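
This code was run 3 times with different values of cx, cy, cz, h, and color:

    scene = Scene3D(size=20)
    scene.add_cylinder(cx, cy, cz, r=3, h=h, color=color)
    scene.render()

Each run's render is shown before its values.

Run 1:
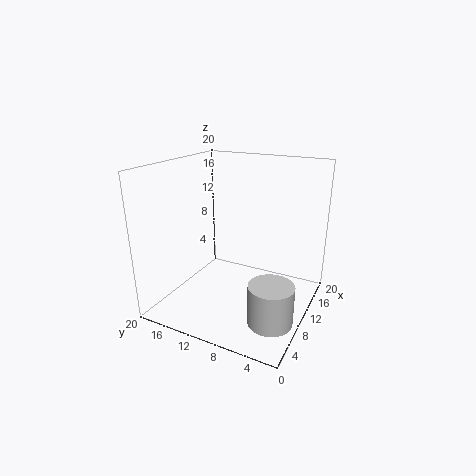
cx = 6.5
cy = 3.5
cz = 0.5
h = 5.5
color = 'lightgray'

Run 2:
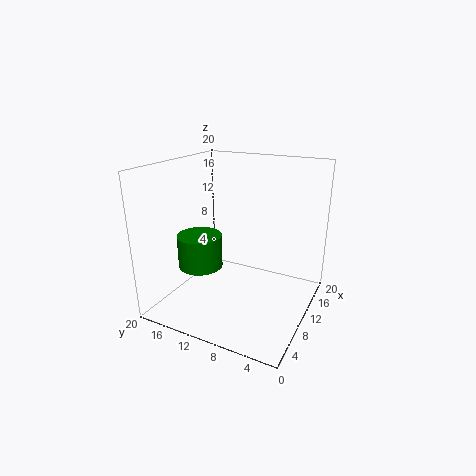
cx = 6.5
cy = 14
cz = 6.5
h = 4.5
color = 'green'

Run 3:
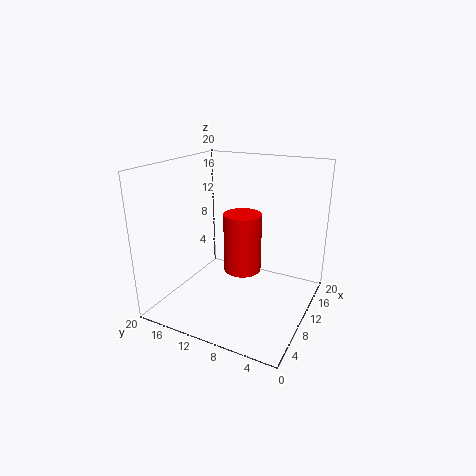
cx = 15.5
cy = 12
cz = 2
h = 9.5
color = 'red'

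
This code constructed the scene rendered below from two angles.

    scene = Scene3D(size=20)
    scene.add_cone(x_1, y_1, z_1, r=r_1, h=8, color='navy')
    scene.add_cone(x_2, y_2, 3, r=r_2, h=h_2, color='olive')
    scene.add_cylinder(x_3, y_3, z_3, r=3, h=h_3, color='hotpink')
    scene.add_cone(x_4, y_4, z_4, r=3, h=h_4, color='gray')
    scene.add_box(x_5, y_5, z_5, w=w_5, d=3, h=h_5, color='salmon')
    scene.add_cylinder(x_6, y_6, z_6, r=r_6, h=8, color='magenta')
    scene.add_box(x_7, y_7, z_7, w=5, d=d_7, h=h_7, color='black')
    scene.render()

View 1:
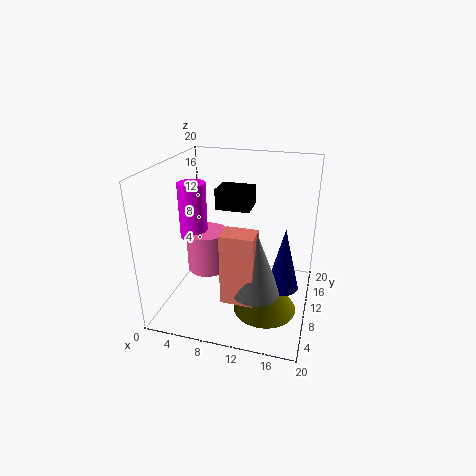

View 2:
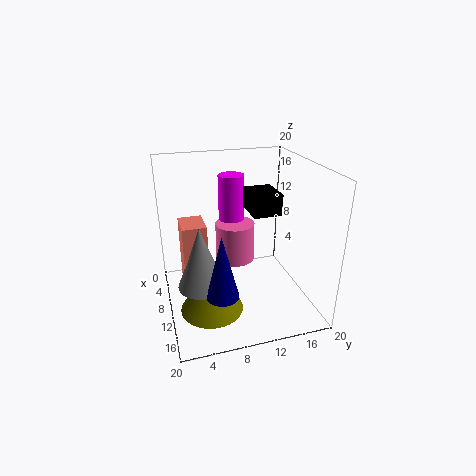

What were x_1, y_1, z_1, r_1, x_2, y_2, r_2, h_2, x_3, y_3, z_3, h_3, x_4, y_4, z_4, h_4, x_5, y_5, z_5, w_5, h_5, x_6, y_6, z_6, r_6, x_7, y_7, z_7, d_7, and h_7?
x_1 = 17
y_1 = 6
z_1 = 6
r_1 = 2
x_2 = 15
y_2 = 5
r_2 = 4
h_2 = 6
x_3 = 5
y_3 = 11
z_3 = 4
h_3 = 6
x_4 = 14
y_4 = 4
z_4 = 6
h_4 = 8
x_5 = 10
y_5 = 2
z_5 = 5
w_5 = 4
h_5 = 9
x_6 = 3
y_6 = 11
z_6 = 9
r_6 = 2
x_7 = 6
y_7 = 12
z_7 = 13
d_7 = 4
h_7 = 3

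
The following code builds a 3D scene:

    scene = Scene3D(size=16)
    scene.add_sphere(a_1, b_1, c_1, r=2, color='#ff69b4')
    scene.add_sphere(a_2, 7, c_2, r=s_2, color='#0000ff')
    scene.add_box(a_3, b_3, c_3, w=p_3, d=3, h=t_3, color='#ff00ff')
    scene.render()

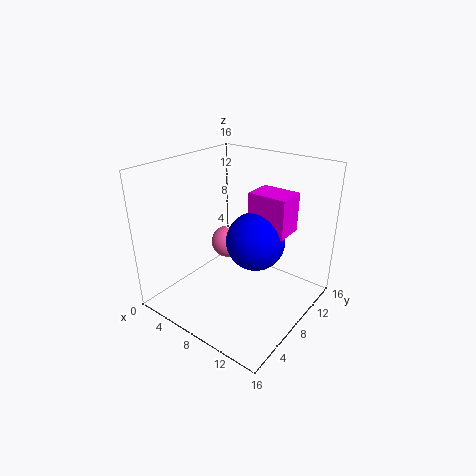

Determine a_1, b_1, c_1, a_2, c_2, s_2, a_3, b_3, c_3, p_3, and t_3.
a_1 = 4, b_1 = 11, c_1 = 5, a_2 = 11, c_2 = 9, s_2 = 3, a_3 = 10, b_3 = 7, c_3 = 10, p_3 = 4, t_3 = 4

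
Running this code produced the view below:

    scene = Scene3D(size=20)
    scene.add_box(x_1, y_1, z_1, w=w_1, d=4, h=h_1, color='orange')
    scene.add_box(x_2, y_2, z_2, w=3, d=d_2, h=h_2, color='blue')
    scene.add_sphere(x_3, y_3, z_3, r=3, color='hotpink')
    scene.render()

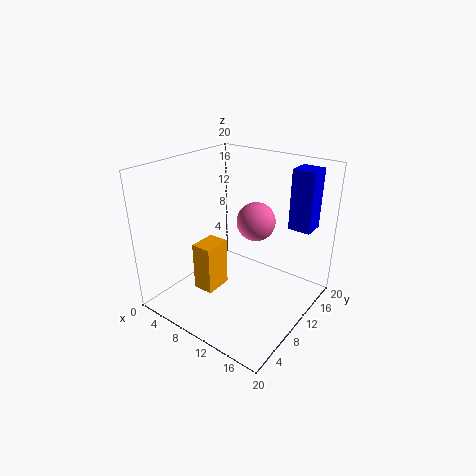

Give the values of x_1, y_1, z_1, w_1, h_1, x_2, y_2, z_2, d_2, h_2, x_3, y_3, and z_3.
x_1 = 5
y_1 = 6
z_1 = 2
w_1 = 3
h_1 = 7
x_2 = 16
y_2 = 13
z_2 = 12
d_2 = 3
h_2 = 8
x_3 = 9
y_3 = 16
z_3 = 10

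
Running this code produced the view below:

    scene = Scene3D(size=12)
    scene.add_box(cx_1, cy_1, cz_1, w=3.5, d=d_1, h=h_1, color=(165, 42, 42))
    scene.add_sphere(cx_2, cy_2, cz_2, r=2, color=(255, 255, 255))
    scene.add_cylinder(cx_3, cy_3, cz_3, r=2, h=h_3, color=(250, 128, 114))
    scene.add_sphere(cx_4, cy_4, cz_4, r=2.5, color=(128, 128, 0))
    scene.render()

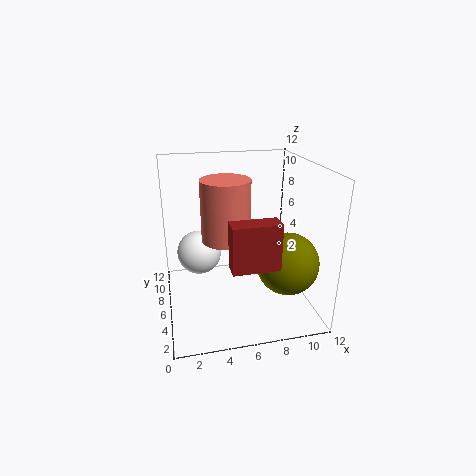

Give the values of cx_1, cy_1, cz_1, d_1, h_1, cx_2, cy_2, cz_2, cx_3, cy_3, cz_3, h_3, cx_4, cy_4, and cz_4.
cx_1 = 4.5; cy_1 = 1; cz_1 = 5.5; d_1 = 1.5; h_1 = 3.5; cx_2 = 3; cy_2 = 9; cz_2 = 3.5; cx_3 = 5; cy_3 = 6; cz_3 = 6; h_3 = 5; cx_4 = 9.5; cy_4 = 3.5; cz_4 = 4.5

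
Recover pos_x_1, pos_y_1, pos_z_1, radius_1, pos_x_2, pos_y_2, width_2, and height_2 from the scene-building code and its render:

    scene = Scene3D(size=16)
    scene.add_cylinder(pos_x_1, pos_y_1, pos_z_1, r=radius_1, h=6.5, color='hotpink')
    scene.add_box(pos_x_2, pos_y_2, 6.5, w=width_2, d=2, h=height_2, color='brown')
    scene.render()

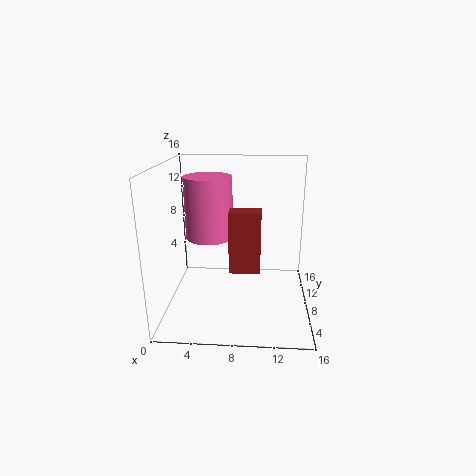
pos_x_1 = 5, pos_y_1 = 7, pos_z_1 = 8.5, radius_1 = 2.5, pos_x_2 = 7.5, pos_y_2 = 2.5, width_2 = 3, height_2 = 6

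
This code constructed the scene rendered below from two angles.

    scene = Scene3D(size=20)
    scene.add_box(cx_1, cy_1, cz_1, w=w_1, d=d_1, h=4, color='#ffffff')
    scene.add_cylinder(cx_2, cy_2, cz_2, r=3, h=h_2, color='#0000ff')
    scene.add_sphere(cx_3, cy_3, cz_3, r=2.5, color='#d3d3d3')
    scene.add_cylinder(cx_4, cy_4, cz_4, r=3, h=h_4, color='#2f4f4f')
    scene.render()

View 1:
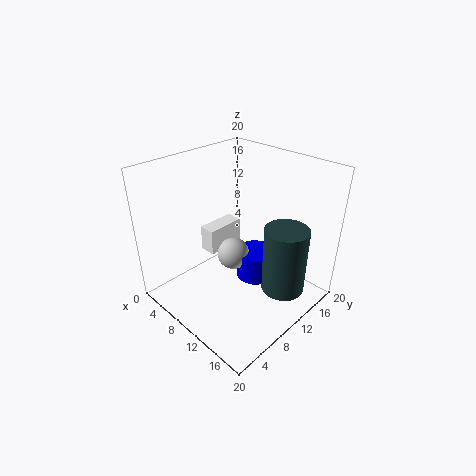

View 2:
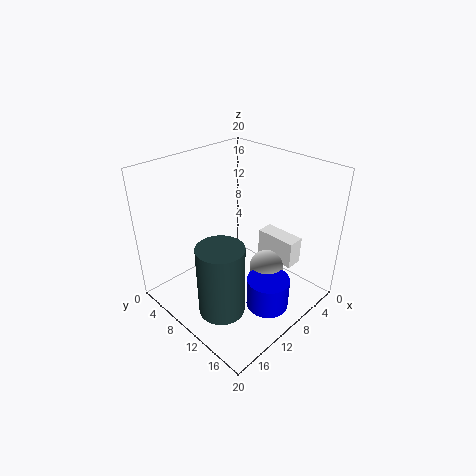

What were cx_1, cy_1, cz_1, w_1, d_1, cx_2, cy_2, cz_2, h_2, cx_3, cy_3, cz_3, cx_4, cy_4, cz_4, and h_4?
cx_1 = 2.5, cy_1 = 9.5, cz_1 = 5, w_1 = 2.5, d_1 = 6, cx_2 = 9, cy_2 = 15, cz_2 = 0.5, h_2 = 4.5, cx_3 = 6.5, cy_3 = 12.5, cz_3 = 4.5, cx_4 = 16, cy_4 = 13, cz_4 = 3, h_4 = 9.5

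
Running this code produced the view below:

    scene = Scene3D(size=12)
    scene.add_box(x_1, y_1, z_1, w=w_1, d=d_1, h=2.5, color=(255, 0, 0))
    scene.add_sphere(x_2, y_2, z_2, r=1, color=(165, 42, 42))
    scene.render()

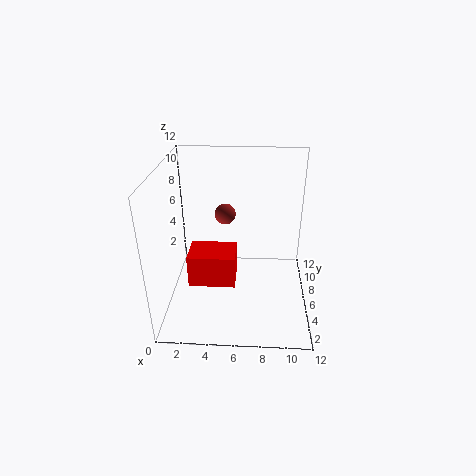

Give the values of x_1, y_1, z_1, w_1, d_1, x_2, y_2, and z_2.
x_1 = 2.5, y_1 = 2, z_1 = 4, w_1 = 3.5, d_1 = 2.5, x_2 = 4.5, y_2 = 10.5, z_2 = 6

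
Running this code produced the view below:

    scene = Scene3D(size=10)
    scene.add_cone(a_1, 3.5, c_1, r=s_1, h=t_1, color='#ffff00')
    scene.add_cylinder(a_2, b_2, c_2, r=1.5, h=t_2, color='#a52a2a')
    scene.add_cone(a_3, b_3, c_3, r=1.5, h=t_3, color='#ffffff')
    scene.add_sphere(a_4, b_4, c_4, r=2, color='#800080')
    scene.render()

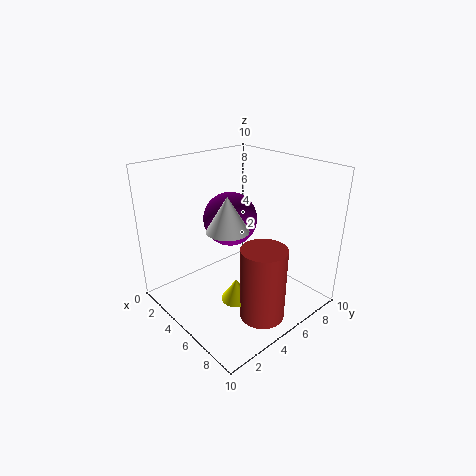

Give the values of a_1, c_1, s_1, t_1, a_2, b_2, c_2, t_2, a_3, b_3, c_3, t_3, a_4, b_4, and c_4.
a_1 = 6.5; c_1 = 1.5; s_1 = 1; t_1 = 1.5; a_2 = 8; b_2 = 4.5; c_2 = 0.5; t_2 = 5; a_3 = 4.5; b_3 = 4.5; c_3 = 5.5; t_3 = 2.5; a_4 = 3; b_4 = 6; c_4 = 5.5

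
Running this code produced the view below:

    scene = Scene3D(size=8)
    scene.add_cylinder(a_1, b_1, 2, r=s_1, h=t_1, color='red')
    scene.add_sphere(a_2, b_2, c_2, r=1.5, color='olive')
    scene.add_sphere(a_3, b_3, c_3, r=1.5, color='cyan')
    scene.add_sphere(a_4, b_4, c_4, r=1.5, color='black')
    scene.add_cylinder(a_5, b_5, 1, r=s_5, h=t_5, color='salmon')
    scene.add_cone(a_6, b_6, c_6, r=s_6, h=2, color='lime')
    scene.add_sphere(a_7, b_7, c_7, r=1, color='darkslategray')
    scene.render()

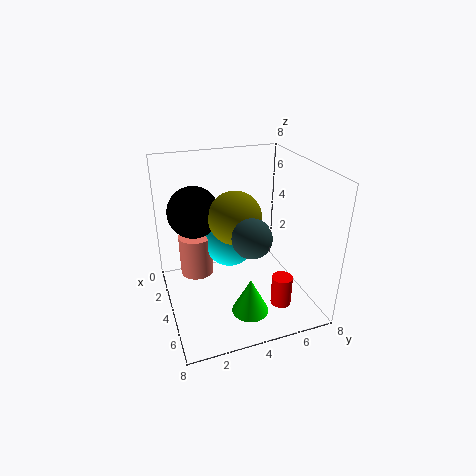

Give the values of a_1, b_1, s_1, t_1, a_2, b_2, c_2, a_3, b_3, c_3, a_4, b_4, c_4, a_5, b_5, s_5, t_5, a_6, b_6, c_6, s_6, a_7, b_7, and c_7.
a_1 = 7.5
b_1 = 5
s_1 = 0.5
t_1 = 1.5
a_2 = 3.5
b_2 = 4
c_2 = 5
a_3 = 2.5
b_3 = 4
c_3 = 3
a_4 = 2
b_4 = 2
c_4 = 5
a_5 = 2
b_5 = 2
s_5 = 1
t_5 = 2.5
a_6 = 6
b_6 = 4
c_6 = 0.5
s_6 = 1
a_7 = 6
b_7 = 4
c_7 = 5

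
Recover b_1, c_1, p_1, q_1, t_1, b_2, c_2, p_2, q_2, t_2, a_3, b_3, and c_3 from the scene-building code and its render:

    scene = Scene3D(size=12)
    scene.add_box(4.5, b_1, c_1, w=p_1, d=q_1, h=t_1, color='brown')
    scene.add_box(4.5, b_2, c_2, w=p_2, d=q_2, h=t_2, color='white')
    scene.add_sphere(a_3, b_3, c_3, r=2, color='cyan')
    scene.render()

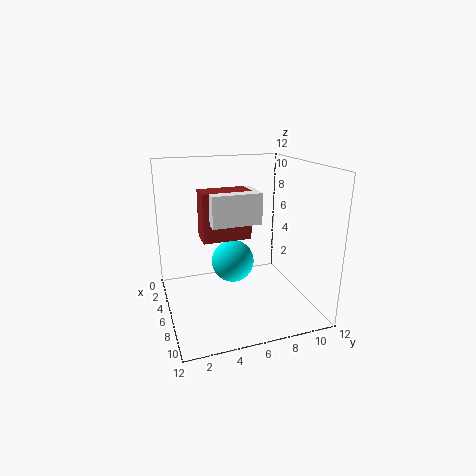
b_1 = 3; c_1 = 6; p_1 = 2; q_1 = 4; t_1 = 4; b_2 = 3.5; c_2 = 7.5; p_2 = 3; q_2 = 4; t_2 = 2.5; a_3 = 3; b_3 = 6.5; c_3 = 2.5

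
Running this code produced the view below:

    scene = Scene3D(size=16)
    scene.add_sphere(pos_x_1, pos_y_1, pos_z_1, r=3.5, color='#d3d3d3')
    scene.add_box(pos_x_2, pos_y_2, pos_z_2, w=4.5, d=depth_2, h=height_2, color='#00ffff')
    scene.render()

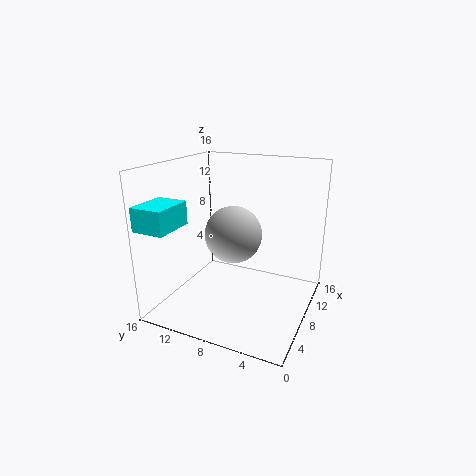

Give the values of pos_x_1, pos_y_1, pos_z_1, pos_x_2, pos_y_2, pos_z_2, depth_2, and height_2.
pos_x_1 = 11
pos_y_1 = 10
pos_z_1 = 7
pos_x_2 = 0.5
pos_y_2 = 12.5
pos_z_2 = 10
depth_2 = 3.5
height_2 = 2.5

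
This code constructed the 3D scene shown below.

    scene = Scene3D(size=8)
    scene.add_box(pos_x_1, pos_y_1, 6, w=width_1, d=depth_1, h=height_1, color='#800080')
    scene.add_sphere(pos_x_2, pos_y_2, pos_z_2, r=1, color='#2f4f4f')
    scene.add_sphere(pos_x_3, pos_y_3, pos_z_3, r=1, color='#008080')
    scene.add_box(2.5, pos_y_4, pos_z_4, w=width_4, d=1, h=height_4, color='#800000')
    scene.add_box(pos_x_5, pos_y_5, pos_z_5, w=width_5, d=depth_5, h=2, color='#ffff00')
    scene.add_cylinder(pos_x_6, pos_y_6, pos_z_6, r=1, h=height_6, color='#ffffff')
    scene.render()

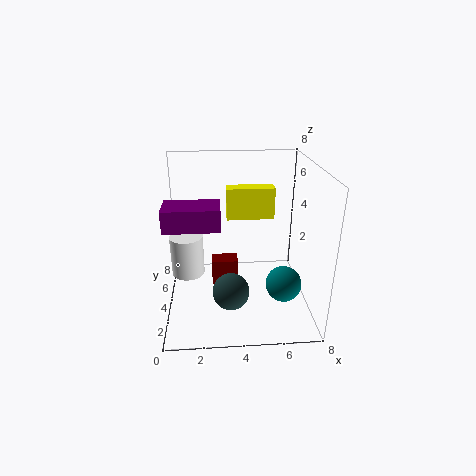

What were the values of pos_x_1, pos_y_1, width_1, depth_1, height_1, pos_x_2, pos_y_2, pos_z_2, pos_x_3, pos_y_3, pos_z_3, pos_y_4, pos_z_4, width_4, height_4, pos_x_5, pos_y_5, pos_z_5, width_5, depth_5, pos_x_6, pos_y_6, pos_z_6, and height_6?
pos_x_1 = 0.5
pos_y_1 = 0.5
width_1 = 2.5
depth_1 = 1.5
height_1 = 1
pos_x_2 = 3.5
pos_y_2 = 2.5
pos_z_2 = 1.5
pos_x_3 = 6.5
pos_y_3 = 3
pos_z_3 = 1.5
pos_y_4 = 4
pos_z_4 = 1
width_4 = 1.5
height_4 = 1.5
pos_x_5 = 3.5
pos_y_5 = 6.5
pos_z_5 = 4
width_5 = 3
depth_5 = 1
pos_x_6 = 1
pos_y_6 = 5.5
pos_z_6 = 1
height_6 = 2.5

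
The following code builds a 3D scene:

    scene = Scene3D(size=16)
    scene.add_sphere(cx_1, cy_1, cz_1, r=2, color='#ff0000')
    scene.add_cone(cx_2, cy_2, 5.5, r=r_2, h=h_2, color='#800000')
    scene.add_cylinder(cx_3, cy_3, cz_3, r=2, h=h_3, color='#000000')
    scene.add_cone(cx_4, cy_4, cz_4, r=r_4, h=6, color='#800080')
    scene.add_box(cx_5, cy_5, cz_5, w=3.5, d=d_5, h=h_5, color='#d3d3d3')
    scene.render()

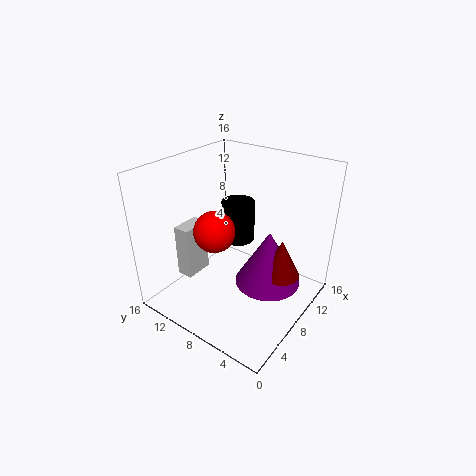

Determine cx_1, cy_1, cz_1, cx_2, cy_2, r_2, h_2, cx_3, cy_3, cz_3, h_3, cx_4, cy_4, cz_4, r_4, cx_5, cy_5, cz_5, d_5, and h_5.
cx_1 = 3.5
cy_1 = 7.5
cz_1 = 11
cx_2 = 8
cy_2 = 2.5
r_2 = 2
h_2 = 4
cx_3 = 11.5
cy_3 = 10.5
cz_3 = 5.5
h_3 = 5
cx_4 = 8
cy_4 = 4
cz_4 = 4
r_4 = 3.5
cx_5 = 5.5
cy_5 = 13.5
cz_5 = 1.5
d_5 = 2
h_5 = 6.5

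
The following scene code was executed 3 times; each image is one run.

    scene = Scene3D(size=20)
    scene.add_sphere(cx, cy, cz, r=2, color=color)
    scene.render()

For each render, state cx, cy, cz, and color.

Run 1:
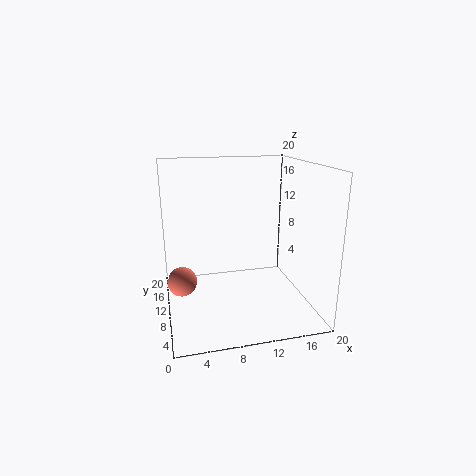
cx = 2, cy = 9.5, cz = 4.5, color = 'salmon'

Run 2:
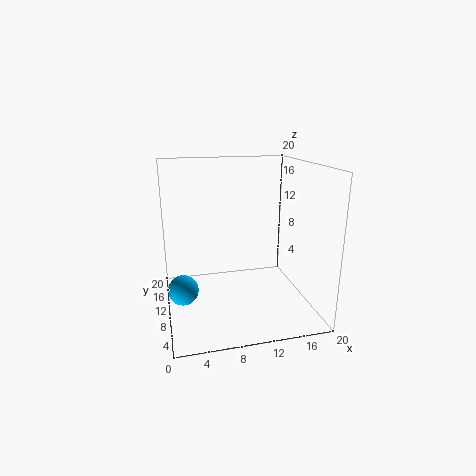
cx = 2, cy = 8, cz = 4, color = 'deepskyblue'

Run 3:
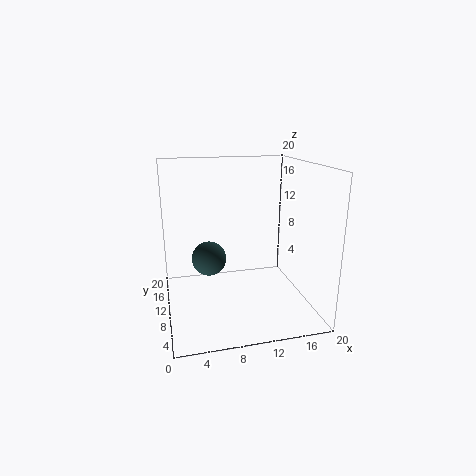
cx = 5, cy = 4, cz = 10, color = 'darkslategray'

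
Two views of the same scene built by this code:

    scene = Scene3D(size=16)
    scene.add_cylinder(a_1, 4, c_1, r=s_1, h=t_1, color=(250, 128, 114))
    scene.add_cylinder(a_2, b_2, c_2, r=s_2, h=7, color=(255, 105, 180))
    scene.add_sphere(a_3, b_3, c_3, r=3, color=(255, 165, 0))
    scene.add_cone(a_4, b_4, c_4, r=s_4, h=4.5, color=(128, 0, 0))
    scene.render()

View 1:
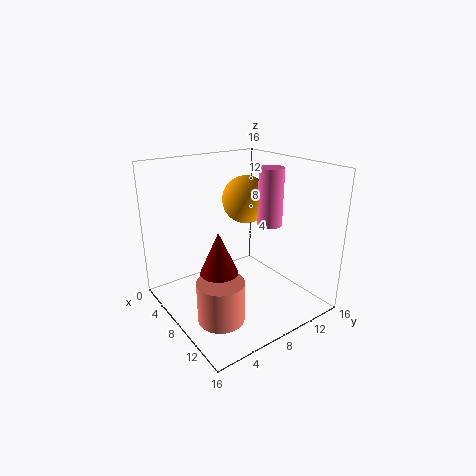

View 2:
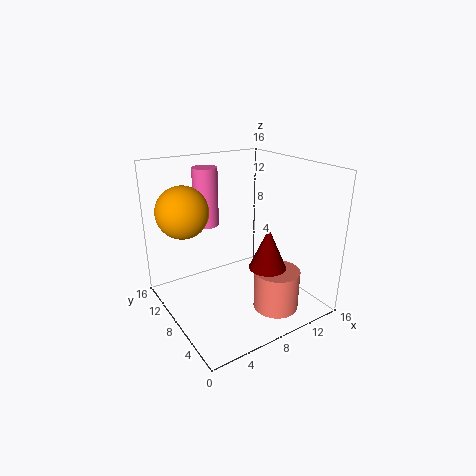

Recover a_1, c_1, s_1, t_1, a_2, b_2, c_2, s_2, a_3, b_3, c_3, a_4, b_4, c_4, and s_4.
a_1 = 10.5
c_1 = 0.5
s_1 = 2.5
t_1 = 4.5
a_2 = 7
b_2 = 13.5
c_2 = 8
s_2 = 1.5
a_3 = 3.5
b_3 = 12.5
c_3 = 10.5
a_4 = 9.5
b_4 = 4.5
c_4 = 5.5
s_4 = 2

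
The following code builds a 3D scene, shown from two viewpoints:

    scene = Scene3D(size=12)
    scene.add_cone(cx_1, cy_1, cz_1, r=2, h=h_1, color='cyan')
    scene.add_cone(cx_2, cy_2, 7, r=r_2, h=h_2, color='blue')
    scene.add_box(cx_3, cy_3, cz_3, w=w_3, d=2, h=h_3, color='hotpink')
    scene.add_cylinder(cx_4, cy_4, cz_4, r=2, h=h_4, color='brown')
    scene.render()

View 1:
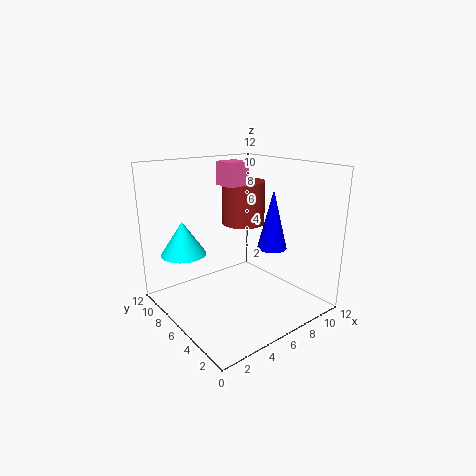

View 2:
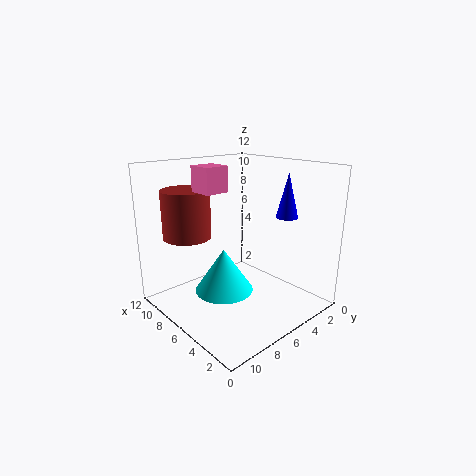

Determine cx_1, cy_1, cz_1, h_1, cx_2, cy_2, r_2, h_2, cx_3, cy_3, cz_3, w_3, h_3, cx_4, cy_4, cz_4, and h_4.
cx_1 = 3
cy_1 = 10
cz_1 = 4
h_1 = 3
cx_2 = 5
cy_2 = 1
r_2 = 1
h_2 = 4
cx_3 = 6
cy_3 = 7
cz_3 = 10
w_3 = 2
h_3 = 2
cx_4 = 9
cy_4 = 9
cz_4 = 6
h_4 = 4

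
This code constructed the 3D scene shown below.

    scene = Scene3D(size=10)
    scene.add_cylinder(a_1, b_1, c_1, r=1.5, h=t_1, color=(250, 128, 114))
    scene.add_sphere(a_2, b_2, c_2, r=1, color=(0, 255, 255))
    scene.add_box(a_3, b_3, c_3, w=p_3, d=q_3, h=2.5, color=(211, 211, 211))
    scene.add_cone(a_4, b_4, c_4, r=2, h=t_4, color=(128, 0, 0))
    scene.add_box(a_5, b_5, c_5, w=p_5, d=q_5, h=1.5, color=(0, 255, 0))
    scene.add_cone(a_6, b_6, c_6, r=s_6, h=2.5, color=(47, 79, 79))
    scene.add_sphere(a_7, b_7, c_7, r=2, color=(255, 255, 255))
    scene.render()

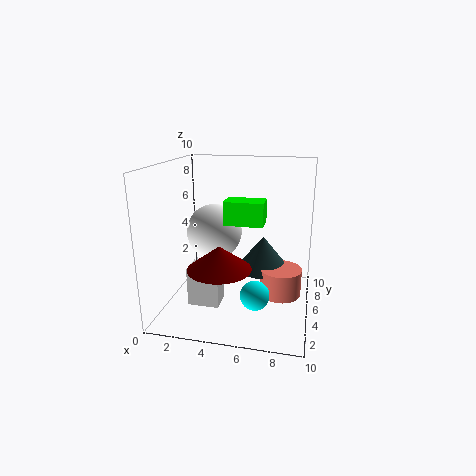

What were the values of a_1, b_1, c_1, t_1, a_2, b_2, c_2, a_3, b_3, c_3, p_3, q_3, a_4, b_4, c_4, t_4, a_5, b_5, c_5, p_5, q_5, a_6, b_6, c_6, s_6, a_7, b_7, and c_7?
a_1 = 8; b_1 = 6; c_1 = 0.5; t_1 = 2; a_2 = 6.5; b_2 = 3.5; c_2 = 1.5; a_3 = 2.5; b_3 = 1.5; c_3 = 1.5; p_3 = 2; q_3 = 1.5; a_4 = 4.5; b_4 = 2; c_4 = 4; t_4 = 1.5; a_5 = 4.5; b_5 = 3; c_5 = 6.5; p_5 = 2.5; q_5 = 1.5; a_6 = 6.5; b_6 = 7; c_6 = 2; s_6 = 2; a_7 = 3; b_7 = 6; c_7 = 5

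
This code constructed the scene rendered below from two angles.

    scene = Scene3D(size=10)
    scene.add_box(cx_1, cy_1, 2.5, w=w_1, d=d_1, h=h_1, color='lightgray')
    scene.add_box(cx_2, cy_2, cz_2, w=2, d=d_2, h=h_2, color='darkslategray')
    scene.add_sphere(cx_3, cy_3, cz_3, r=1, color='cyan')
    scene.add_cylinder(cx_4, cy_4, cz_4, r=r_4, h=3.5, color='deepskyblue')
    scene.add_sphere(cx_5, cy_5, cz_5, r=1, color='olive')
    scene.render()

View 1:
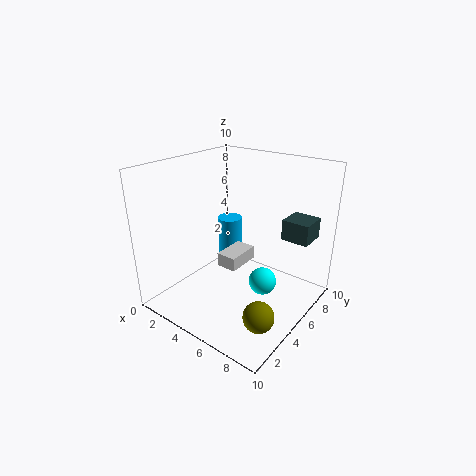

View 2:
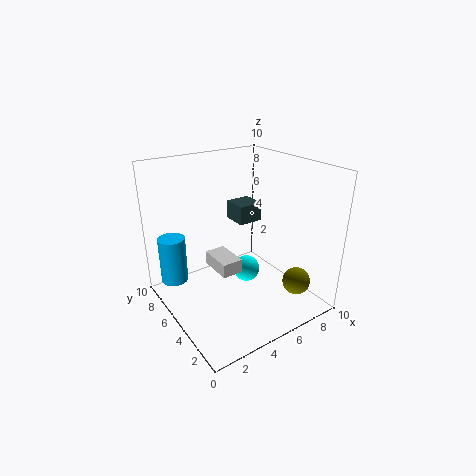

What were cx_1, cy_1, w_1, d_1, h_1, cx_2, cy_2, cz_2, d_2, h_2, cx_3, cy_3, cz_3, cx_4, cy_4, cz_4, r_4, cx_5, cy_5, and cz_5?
cx_1 = 3.5
cy_1 = 4.5
w_1 = 1.5
d_1 = 2.5
h_1 = 1
cx_2 = 7
cy_2 = 7.5
cz_2 = 4.5
d_2 = 2
h_2 = 1.5
cx_3 = 6.5
cy_3 = 6
cz_3 = 1.5
cx_4 = 1.5
cy_4 = 8.5
cz_4 = 1
r_4 = 1
cx_5 = 8.5
cy_5 = 2.5
cz_5 = 1.5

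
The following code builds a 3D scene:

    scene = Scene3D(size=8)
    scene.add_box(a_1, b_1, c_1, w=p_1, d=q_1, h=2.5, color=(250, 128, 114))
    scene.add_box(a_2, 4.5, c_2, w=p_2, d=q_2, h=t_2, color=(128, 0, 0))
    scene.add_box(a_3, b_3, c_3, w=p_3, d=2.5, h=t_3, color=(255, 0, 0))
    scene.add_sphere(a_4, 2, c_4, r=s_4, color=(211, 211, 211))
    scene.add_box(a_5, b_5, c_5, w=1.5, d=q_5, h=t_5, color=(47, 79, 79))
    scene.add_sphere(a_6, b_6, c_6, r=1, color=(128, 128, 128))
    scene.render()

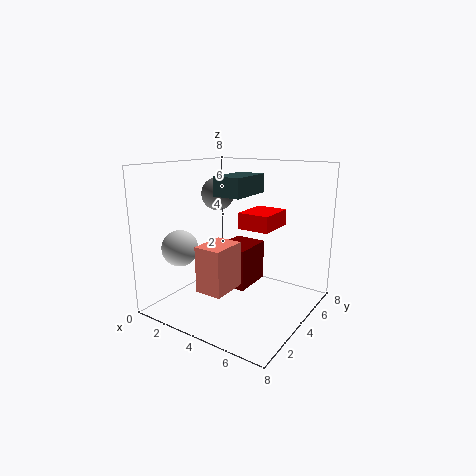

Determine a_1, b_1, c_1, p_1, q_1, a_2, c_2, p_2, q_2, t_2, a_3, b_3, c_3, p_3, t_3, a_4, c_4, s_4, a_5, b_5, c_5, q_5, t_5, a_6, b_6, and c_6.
a_1 = 3
b_1 = 1.5
c_1 = 1.5
p_1 = 1.5
q_1 = 2
a_2 = 2
c_2 = 0.5
p_2 = 2
q_2 = 2.5
t_2 = 2.5
a_3 = 3
b_3 = 5.5
c_3 = 4
p_3 = 2
t_3 = 1
a_4 = 1.5
c_4 = 3.5
s_4 = 1
a_5 = 3.5
b_5 = 2.5
c_5 = 6.5
q_5 = 2.5
t_5 = 1
a_6 = 1.5
b_6 = 5.5
c_6 = 6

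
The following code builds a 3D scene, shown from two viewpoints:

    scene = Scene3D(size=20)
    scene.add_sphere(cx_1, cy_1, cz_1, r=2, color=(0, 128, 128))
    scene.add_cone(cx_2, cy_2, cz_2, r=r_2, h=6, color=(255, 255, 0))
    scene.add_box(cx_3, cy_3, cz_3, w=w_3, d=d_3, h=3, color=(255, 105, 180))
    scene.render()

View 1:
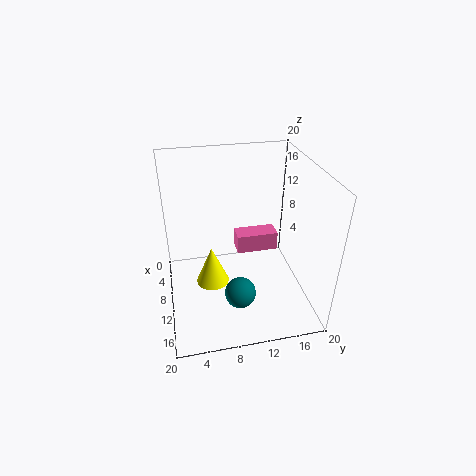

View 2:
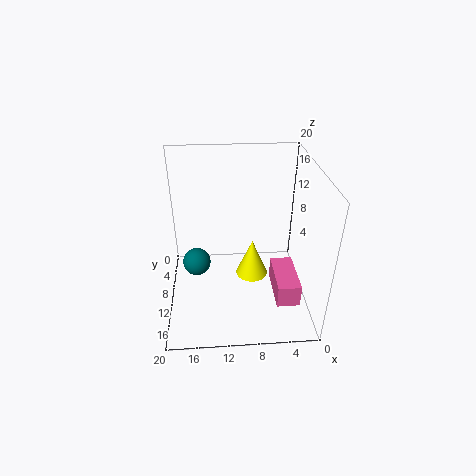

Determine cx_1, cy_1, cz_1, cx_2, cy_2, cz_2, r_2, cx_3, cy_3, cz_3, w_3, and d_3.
cx_1 = 16, cy_1 = 9, cz_1 = 5.5, cx_2 = 7.5, cy_2 = 6.5, cz_2 = 1, r_2 = 2.5, cx_3 = 2.5, cy_3 = 11, cz_3 = 4, w_3 = 3, d_3 = 6.5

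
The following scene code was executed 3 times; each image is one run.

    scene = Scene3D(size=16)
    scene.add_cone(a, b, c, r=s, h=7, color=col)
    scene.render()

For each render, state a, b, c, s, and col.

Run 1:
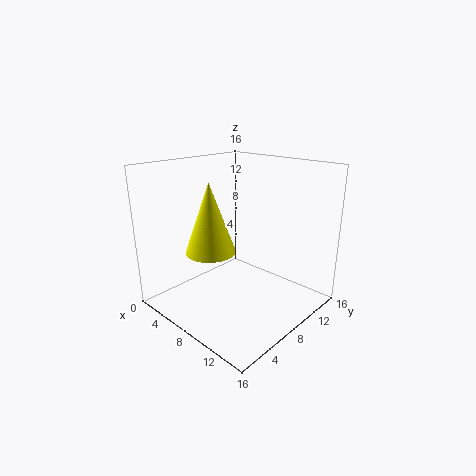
a = 8.5, b = 3.5, c = 8, s = 2.5, col = 'yellow'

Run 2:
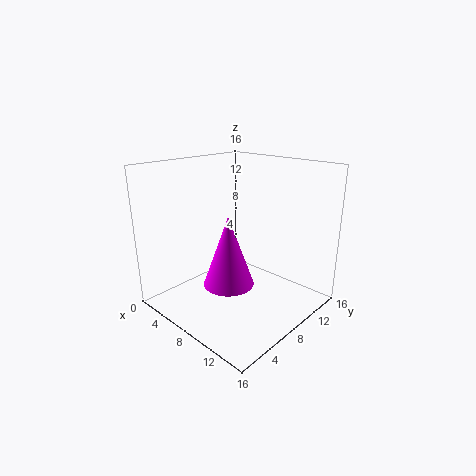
a = 10.5, b = 4, c = 5, s = 2.5, col = 'magenta'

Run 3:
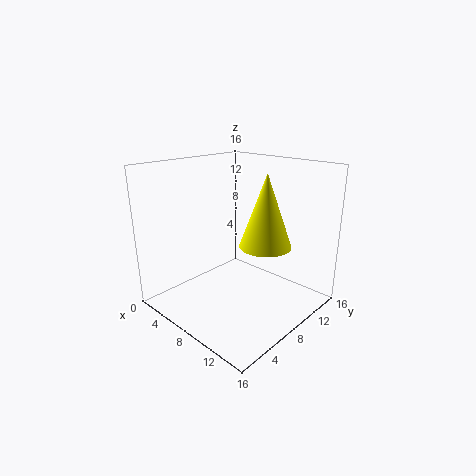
a = 13, b = 6.5, c = 9, s = 2.5, col = 'yellow'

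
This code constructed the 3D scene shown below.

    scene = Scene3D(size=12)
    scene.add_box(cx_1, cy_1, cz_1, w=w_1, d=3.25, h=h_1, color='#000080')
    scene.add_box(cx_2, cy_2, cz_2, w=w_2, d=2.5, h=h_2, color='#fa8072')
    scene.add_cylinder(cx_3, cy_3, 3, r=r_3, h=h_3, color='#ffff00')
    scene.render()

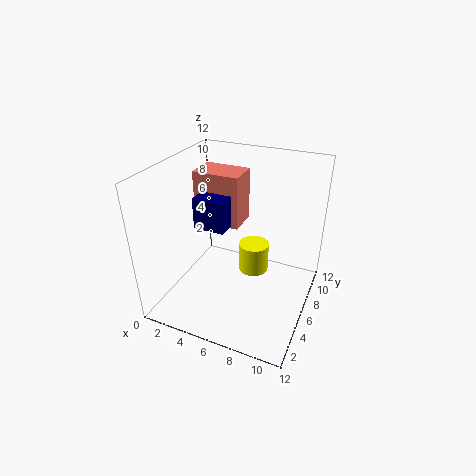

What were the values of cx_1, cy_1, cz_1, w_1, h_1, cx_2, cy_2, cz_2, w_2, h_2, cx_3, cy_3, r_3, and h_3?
cx_1 = 3.25; cy_1 = 3.75; cz_1 = 7.5; w_1 = 2.5; h_1 = 2.5; cx_2 = 2.5; cy_2 = 5.25; cz_2 = 7.25; w_2 = 3.75; h_2 = 4.25; cx_3 = 7.25; cy_3 = 6.5; r_3 = 1.25; h_3 = 2.5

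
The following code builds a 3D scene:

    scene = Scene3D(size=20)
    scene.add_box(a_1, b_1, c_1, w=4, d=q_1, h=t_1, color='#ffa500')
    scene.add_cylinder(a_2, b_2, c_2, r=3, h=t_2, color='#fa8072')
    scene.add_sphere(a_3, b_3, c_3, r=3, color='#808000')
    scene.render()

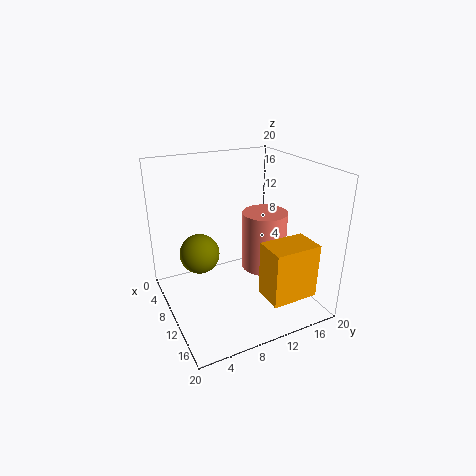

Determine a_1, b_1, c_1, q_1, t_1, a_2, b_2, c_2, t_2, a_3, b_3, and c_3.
a_1 = 16
b_1 = 10
c_1 = 5
q_1 = 6
t_1 = 7
a_2 = 12
b_2 = 13
c_2 = 6
t_2 = 8
a_3 = 5
b_3 = 6
c_3 = 6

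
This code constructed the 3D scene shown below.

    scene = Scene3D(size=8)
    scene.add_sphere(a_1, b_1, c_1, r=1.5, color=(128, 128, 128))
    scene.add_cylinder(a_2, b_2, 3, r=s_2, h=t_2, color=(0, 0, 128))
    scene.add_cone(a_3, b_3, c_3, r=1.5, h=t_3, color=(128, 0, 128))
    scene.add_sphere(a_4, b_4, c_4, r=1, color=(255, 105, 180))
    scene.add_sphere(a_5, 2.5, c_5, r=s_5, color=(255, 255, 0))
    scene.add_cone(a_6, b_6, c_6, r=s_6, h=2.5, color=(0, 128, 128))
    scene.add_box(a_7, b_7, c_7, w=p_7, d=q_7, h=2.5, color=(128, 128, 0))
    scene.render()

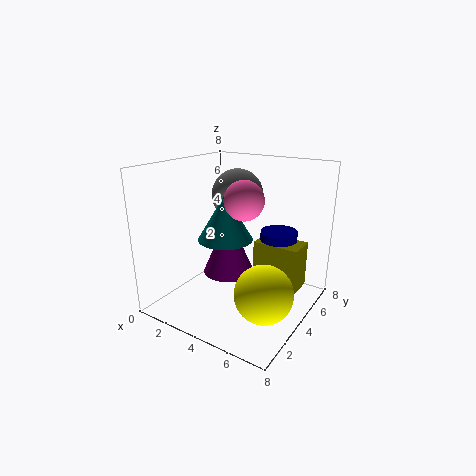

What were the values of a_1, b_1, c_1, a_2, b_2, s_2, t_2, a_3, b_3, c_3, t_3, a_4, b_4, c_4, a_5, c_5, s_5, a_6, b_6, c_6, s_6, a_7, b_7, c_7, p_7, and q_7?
a_1 = 3; b_1 = 5.5; c_1 = 6; a_2 = 6; b_2 = 5; s_2 = 1; t_2 = 1.5; a_3 = 3; b_3 = 4.5; c_3 = 1.5; t_3 = 3.5; a_4 = 5; b_4 = 3; c_4 = 6.5; a_5 = 6.5; c_5 = 2; s_5 = 1.5; a_6 = 3.5; b_6 = 3.5; c_6 = 4; s_6 = 1.5; a_7 = 5; b_7 = 4; c_7 = 1.5; p_7 = 2.5; q_7 = 1.5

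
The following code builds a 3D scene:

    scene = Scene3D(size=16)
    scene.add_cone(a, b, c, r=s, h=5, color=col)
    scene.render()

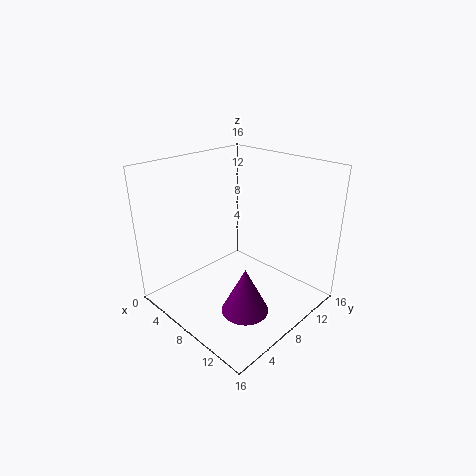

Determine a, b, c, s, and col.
a = 11.5; b = 5.5; c = 1.5; s = 2.5; col = 'purple'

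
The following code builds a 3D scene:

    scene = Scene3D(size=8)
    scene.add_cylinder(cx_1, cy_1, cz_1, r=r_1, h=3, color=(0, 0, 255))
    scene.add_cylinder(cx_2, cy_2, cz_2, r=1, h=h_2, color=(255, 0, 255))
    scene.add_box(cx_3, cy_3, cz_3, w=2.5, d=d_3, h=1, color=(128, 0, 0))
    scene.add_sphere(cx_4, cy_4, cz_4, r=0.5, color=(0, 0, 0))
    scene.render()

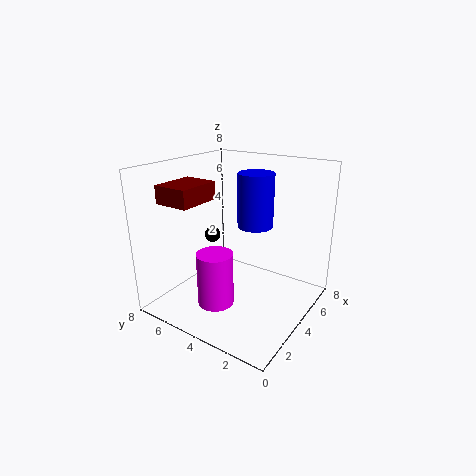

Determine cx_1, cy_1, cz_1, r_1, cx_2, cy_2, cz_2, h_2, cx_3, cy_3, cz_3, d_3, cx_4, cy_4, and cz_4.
cx_1 = 5, cy_1 = 3.5, cz_1 = 4.5, r_1 = 1, cx_2 = 2.5, cy_2 = 4.5, cz_2 = 0.5, h_2 = 3, cx_3 = 1.5, cy_3 = 5.5, cz_3 = 6, d_3 = 2, cx_4 = 5.5, cy_4 = 7, cz_4 = 3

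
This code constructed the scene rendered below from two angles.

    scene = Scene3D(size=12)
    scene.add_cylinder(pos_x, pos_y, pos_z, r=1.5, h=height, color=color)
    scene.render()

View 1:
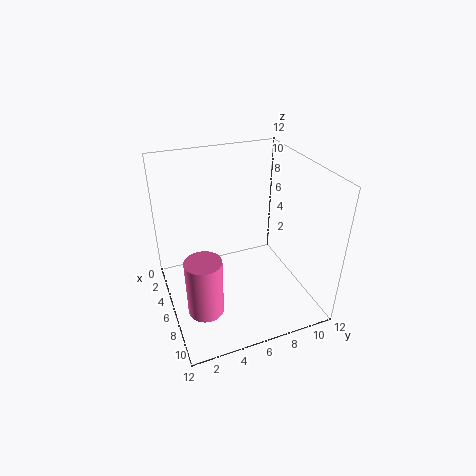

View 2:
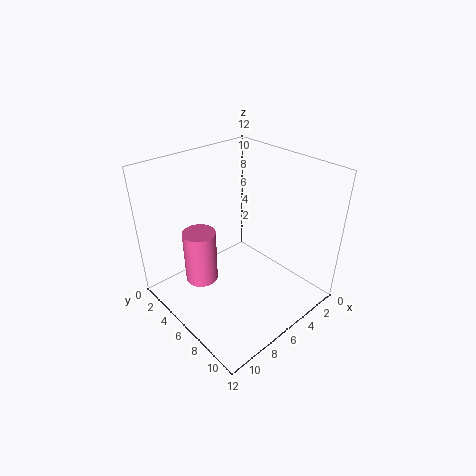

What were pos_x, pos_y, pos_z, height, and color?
pos_x = 7.5, pos_y = 2.5, pos_z = 0.5, height = 5, color = 'hotpink'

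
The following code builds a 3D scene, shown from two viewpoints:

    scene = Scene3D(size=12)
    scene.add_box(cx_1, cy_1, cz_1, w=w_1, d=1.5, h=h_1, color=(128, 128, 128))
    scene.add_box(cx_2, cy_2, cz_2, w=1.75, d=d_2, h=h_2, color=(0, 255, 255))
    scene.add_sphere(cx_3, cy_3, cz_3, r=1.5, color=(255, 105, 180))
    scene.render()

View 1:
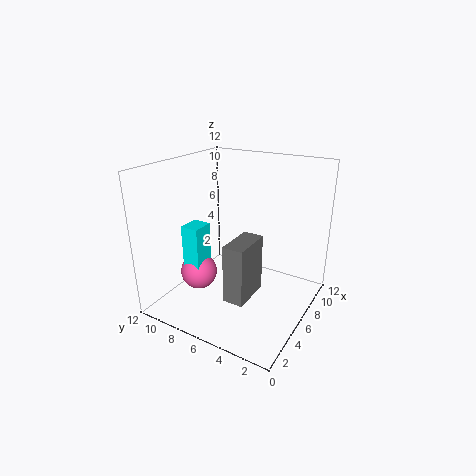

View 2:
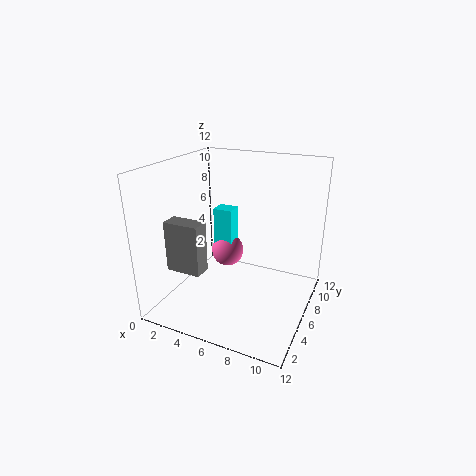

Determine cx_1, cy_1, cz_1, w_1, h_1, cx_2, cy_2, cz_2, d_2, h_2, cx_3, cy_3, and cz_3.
cx_1 = 1; cy_1 = 2.75; cz_1 = 3.5; w_1 = 3; h_1 = 4.25; cx_2 = 2.75; cy_2 = 7.75; cz_2 = 2.75; d_2 = 1.5; h_2 = 4.75; cx_3 = 3.75; cy_3 = 8.5; cz_3 = 3.25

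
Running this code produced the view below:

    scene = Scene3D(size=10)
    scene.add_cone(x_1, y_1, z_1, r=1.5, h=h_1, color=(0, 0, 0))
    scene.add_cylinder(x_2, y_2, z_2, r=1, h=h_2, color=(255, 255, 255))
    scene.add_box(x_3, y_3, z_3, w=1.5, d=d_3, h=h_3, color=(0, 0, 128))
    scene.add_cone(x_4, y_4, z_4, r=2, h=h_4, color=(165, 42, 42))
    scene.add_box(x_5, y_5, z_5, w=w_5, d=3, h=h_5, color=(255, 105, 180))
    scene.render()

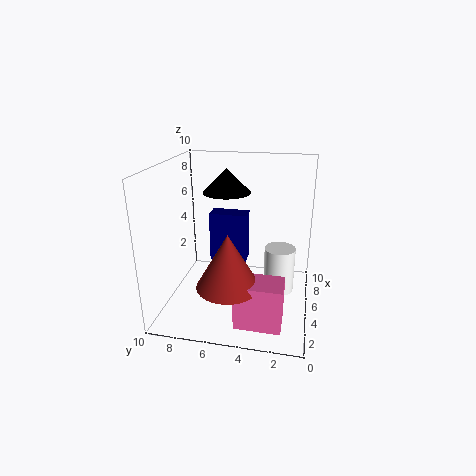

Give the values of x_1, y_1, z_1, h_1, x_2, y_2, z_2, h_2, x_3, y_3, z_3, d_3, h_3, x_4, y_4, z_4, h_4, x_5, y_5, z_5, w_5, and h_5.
x_1 = 4
y_1 = 5.5
z_1 = 8.5
h_1 = 1.5
x_2 = 4
y_2 = 2
z_2 = 2
h_2 = 3
x_3 = 8
y_3 = 5
z_3 = 1.5
d_3 = 3
h_3 = 4
x_4 = 2
y_4 = 5
z_4 = 3
h_4 = 3.5
x_5 = 1
y_5 = 1.5
z_5 = 0.5
w_5 = 2
h_5 = 3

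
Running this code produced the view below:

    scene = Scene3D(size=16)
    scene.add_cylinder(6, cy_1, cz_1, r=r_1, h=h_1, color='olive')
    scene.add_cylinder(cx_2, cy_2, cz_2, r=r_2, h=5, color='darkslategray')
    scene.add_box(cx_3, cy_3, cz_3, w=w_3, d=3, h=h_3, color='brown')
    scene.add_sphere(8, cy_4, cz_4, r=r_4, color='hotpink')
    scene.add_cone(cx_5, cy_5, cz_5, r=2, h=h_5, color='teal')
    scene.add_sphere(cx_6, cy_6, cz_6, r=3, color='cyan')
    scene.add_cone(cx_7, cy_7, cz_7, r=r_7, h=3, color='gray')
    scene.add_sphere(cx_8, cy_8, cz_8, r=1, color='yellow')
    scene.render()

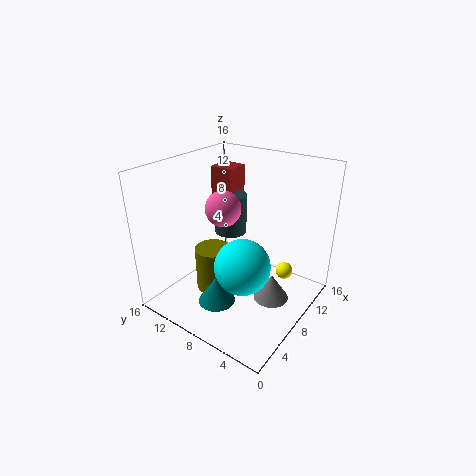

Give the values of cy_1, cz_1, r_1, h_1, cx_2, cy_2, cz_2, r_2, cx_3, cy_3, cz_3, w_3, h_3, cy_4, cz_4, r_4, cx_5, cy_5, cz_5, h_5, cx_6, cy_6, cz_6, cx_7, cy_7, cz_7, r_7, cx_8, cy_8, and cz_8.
cy_1 = 10
cz_1 = 2
r_1 = 2
h_1 = 5
cx_2 = 12
cy_2 = 12
cz_2 = 6
r_2 = 2
cx_3 = 12
cy_3 = 12
cz_3 = 8
w_3 = 3
h_3 = 6
cy_4 = 10
cz_4 = 11
r_4 = 2
cx_5 = 4
cy_5 = 8
cz_5 = 2
h_5 = 3
cx_6 = 6
cy_6 = 6
cz_6 = 6
cx_7 = 9
cy_7 = 4
cz_7 = 1
r_7 = 2
cx_8 = 12
cy_8 = 4
cz_8 = 3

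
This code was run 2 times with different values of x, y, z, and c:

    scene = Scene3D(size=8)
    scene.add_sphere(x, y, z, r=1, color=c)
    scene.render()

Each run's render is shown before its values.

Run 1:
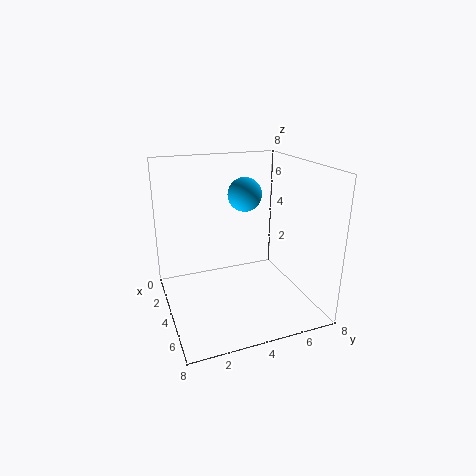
x = 2.5, y = 5, z = 6, c = 'deepskyblue'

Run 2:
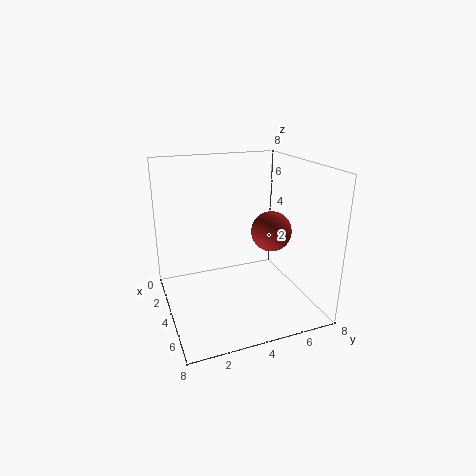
x = 6, y = 5, z = 5, c = 'brown'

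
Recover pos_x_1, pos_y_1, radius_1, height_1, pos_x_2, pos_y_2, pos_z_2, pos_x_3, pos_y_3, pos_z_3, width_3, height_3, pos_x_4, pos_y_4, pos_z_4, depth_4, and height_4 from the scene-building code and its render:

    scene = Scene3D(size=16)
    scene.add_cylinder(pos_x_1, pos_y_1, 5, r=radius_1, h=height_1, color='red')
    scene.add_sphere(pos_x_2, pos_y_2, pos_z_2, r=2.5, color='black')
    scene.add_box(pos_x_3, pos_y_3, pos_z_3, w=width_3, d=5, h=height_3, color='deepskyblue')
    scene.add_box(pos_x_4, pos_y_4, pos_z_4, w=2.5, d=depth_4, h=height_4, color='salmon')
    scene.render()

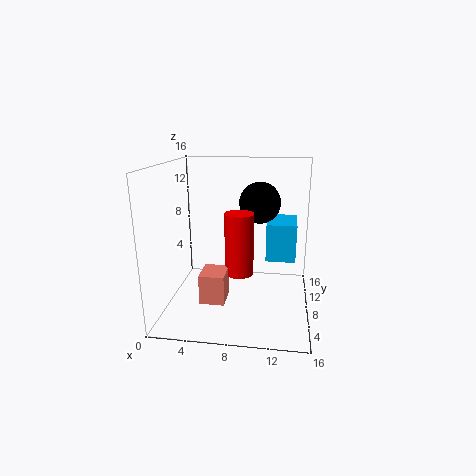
pos_x_1 = 8.5; pos_y_1 = 5.5; radius_1 = 1.5; height_1 = 6.5; pos_x_2 = 10; pos_y_2 = 12.5; pos_z_2 = 11; pos_x_3 = 11; pos_y_3 = 10; pos_z_3 = 4.5; width_3 = 3.5; height_3 = 4.5; pos_x_4 = 5; pos_y_4 = 2; pos_z_4 = 3; depth_4 = 3; height_4 = 3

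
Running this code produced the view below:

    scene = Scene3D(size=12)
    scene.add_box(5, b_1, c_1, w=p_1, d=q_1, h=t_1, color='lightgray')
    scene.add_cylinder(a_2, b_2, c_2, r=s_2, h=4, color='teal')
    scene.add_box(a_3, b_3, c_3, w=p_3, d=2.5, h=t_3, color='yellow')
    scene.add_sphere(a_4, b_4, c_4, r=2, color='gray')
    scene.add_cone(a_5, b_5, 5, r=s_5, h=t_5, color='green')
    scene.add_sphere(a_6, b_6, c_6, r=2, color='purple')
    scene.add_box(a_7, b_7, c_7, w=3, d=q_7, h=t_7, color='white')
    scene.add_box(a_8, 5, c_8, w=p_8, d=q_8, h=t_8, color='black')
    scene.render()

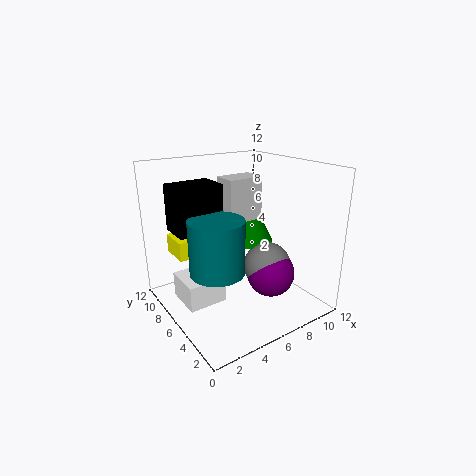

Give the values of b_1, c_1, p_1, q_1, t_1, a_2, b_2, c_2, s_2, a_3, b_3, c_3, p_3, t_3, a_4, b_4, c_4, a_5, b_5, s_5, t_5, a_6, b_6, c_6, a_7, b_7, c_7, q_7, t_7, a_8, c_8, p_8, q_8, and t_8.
b_1 = 5.5; c_1 = 7.5; p_1 = 3; q_1 = 2; t_1 = 3.5; a_2 = 2.5; b_2 = 3.5; c_2 = 5; s_2 = 2; a_3 = 1; b_3 = 6.5; c_3 = 5; p_3 = 2.5; t_3 = 1.5; a_4 = 8; b_4 = 4.5; c_4 = 3.5; a_5 = 8; b_5 = 7; s_5 = 2; t_5 = 4; a_6 = 8; b_6 = 4; c_6 = 3; a_7 = 0.5; b_7 = 4; c_7 = 2; q_7 = 3; t_7 = 2; a_8 = 0.5; c_8 = 7.5; p_8 = 3.5; q_8 = 2.5; t_8 = 3.5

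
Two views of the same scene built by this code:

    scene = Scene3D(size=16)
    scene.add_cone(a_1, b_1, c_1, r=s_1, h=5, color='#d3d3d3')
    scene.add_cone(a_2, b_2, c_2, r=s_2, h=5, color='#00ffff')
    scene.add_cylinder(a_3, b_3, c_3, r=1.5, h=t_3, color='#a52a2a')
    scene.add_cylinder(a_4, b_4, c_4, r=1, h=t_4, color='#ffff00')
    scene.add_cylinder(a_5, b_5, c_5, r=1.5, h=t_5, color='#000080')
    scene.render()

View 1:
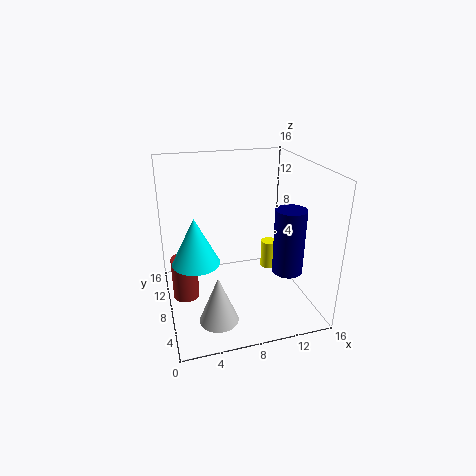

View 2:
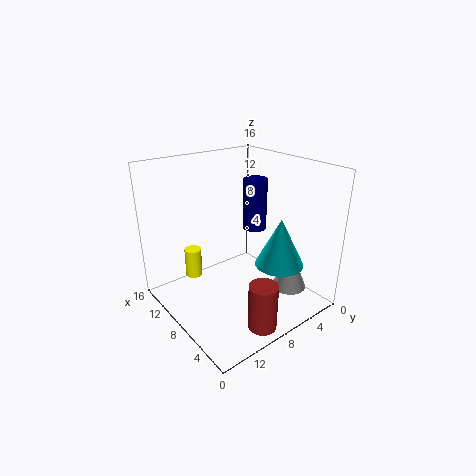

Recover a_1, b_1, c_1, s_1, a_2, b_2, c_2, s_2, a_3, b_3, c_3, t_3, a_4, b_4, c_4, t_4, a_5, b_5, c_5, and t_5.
a_1 = 4.5
b_1 = 3
c_1 = 1.5
s_1 = 2
a_2 = 3
b_2 = 6.5
c_2 = 6.5
s_2 = 2.5
a_3 = 2
b_3 = 9.5
c_3 = 0.5
t_3 = 5
a_4 = 13
b_4 = 11
c_4 = 2
t_4 = 3.5
a_5 = 11.5
b_5 = 2.5
c_5 = 6.5
t_5 = 6.5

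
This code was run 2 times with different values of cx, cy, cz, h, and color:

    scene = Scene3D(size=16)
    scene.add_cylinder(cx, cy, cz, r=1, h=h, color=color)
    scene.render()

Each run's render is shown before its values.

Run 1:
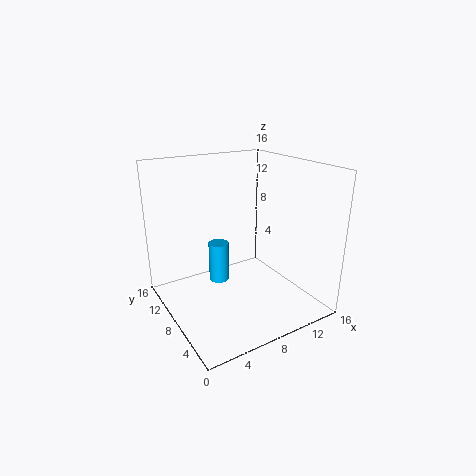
cx = 4.5
cy = 6
cz = 5
h = 4
color = 'deepskyblue'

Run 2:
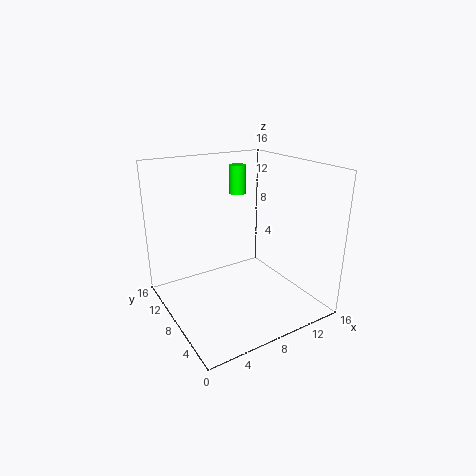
cx = 11
cy = 13
cz = 11.5
h = 3.5
color = 'lime'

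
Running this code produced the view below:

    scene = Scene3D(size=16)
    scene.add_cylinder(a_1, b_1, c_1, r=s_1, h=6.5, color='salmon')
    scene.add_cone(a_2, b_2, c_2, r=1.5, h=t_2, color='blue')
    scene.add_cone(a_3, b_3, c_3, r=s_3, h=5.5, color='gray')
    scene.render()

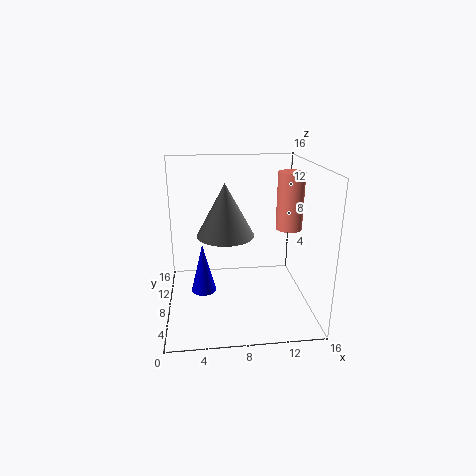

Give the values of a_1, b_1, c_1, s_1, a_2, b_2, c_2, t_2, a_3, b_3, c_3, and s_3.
a_1 = 14; b_1 = 9; c_1 = 8.5; s_1 = 1.5; a_2 = 4; b_2 = 10; c_2 = 0.5; t_2 = 6; a_3 = 6.5; b_3 = 6.5; c_3 = 9; s_3 = 3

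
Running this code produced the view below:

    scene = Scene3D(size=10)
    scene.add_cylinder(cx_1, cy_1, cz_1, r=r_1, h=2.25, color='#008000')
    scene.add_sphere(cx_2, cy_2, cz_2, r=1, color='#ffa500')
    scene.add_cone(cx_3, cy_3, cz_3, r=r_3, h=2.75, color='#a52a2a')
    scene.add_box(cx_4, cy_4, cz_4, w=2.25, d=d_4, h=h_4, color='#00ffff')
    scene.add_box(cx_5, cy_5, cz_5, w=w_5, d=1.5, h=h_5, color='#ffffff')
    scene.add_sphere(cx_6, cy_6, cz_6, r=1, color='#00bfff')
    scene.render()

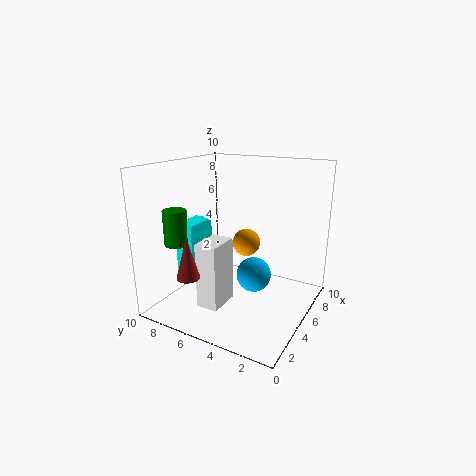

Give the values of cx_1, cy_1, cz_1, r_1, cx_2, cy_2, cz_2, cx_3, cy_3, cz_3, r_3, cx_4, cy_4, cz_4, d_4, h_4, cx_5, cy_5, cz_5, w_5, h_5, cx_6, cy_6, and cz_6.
cx_1 = 1.5; cy_1 = 7.5; cz_1 = 5.25; r_1 = 0.75; cx_2 = 6.25; cy_2 = 5; cz_2 = 4.25; cx_3 = 1.25; cy_3 = 6.5; cz_3 = 3.25; r_3 = 0.75; cx_4 = 1.75; cy_4 = 6.5; cz_4 = 3; d_4 = 1.25; h_4 = 3.5; cx_5 = 2; cy_5 = 5; cz_5 = 0.75; w_5 = 2.25; h_5 = 4.5; cx_6 = 2; cy_6 = 2.25; cz_6 = 4.25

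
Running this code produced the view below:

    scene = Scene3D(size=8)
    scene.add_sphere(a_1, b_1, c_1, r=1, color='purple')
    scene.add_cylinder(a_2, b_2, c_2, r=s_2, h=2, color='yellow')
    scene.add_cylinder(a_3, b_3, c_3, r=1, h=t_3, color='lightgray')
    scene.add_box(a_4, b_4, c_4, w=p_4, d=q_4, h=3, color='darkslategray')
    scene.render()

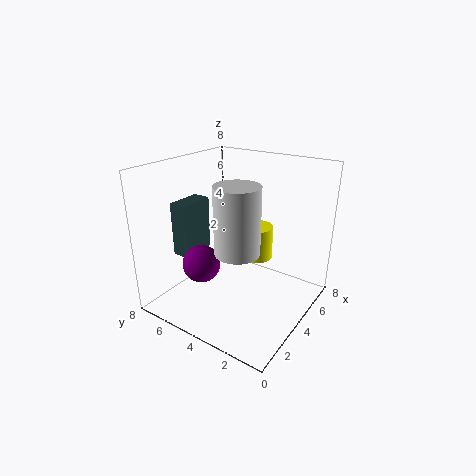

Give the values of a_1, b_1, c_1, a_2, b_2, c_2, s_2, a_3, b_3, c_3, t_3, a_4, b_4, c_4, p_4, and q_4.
a_1 = 2
b_1 = 5
c_1 = 3
a_2 = 6
b_2 = 4
c_2 = 2
s_2 = 1
a_3 = 1
b_3 = 2
c_3 = 5
t_3 = 3
a_4 = 2
b_4 = 6
c_4 = 3
p_4 = 2
q_4 = 1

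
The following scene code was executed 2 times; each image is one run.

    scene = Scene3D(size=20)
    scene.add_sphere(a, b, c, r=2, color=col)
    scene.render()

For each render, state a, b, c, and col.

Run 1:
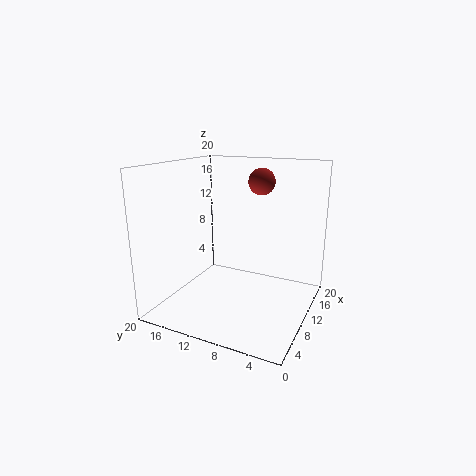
a = 16; b = 9; c = 17; col = 'brown'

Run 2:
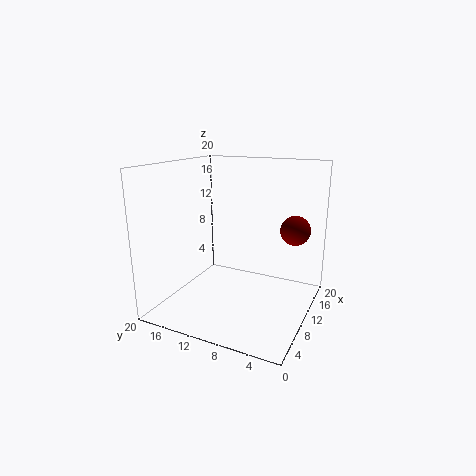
a = 12; b = 2.5; c = 11.5; col = 'maroon'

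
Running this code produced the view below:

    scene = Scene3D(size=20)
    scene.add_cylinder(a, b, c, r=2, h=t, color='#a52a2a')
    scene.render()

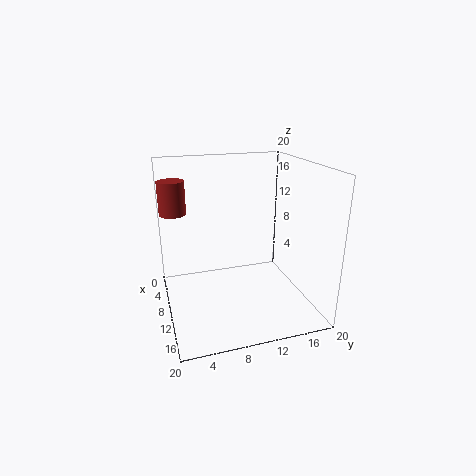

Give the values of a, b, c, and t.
a = 3
b = 2
c = 12
t = 5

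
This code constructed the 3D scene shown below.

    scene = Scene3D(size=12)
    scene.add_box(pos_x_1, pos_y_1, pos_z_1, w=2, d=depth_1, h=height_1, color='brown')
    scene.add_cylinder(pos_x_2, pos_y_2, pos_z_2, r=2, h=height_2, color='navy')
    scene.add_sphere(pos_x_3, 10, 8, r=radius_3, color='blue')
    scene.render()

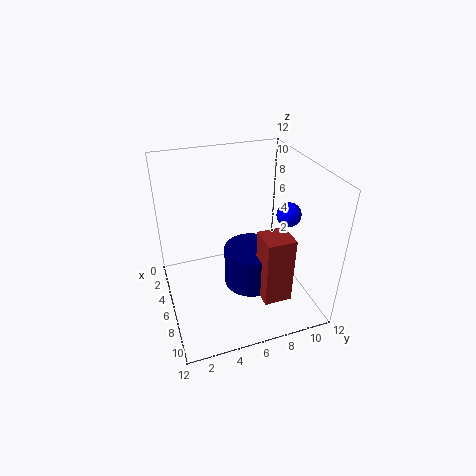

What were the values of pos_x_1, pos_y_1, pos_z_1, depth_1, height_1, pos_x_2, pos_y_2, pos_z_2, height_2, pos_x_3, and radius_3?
pos_x_1 = 10
pos_y_1 = 6
pos_z_1 = 4
depth_1 = 2
height_1 = 5
pos_x_2 = 9
pos_y_2 = 6
pos_z_2 = 4
height_2 = 3
pos_x_3 = 7
radius_3 = 1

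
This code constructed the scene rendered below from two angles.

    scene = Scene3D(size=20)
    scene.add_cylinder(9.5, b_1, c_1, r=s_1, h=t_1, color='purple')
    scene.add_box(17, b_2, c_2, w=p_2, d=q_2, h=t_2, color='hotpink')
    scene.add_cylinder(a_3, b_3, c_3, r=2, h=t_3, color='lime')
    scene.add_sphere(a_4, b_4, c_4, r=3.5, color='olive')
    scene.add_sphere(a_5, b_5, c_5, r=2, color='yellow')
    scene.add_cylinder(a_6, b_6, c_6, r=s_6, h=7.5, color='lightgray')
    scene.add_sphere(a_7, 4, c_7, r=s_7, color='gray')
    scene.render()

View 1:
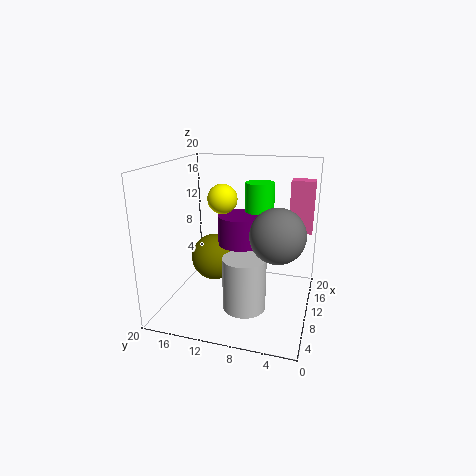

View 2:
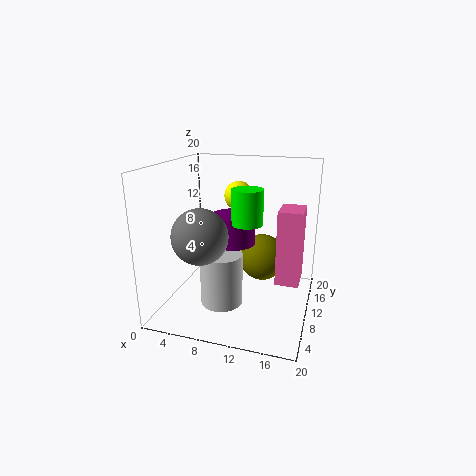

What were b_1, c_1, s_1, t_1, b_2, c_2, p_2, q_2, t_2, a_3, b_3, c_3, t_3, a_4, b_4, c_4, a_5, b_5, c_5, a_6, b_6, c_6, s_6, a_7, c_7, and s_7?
b_1 = 9.5; c_1 = 9.5; s_1 = 3; t_1 = 4; b_2 = 0.5; c_2 = 9; p_2 = 2.5; q_2 = 3.5; t_2 = 8; a_3 = 12; b_3 = 7.5; c_3 = 13; t_3 = 4.5; a_4 = 12.5; b_4 = 14.5; c_4 = 5.5; a_5 = 9.5; b_5 = 12; c_5 = 15.5; a_6 = 8; b_6 = 8.5; c_6 = 0.5; s_6 = 3; a_7 = 7; c_7 = 12; s_7 = 3.5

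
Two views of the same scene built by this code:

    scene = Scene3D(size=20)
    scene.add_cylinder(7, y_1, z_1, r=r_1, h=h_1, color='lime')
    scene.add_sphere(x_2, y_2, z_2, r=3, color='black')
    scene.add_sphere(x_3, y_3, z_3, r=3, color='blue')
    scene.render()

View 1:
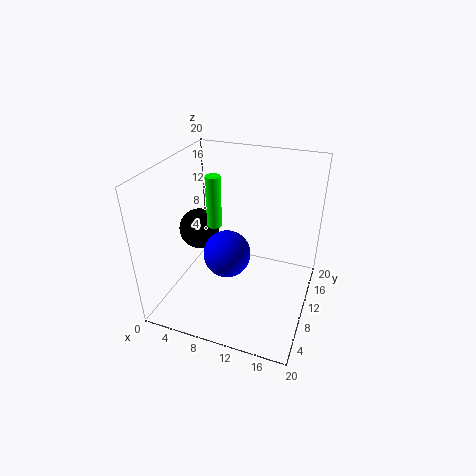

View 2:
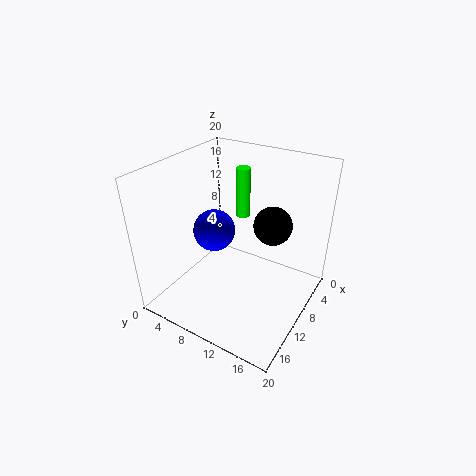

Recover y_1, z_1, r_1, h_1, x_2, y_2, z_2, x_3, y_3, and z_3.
y_1 = 9; z_1 = 12; r_1 = 1; h_1 = 7; x_2 = 3; y_2 = 12; z_2 = 9; x_3 = 10; y_3 = 6; z_3 = 10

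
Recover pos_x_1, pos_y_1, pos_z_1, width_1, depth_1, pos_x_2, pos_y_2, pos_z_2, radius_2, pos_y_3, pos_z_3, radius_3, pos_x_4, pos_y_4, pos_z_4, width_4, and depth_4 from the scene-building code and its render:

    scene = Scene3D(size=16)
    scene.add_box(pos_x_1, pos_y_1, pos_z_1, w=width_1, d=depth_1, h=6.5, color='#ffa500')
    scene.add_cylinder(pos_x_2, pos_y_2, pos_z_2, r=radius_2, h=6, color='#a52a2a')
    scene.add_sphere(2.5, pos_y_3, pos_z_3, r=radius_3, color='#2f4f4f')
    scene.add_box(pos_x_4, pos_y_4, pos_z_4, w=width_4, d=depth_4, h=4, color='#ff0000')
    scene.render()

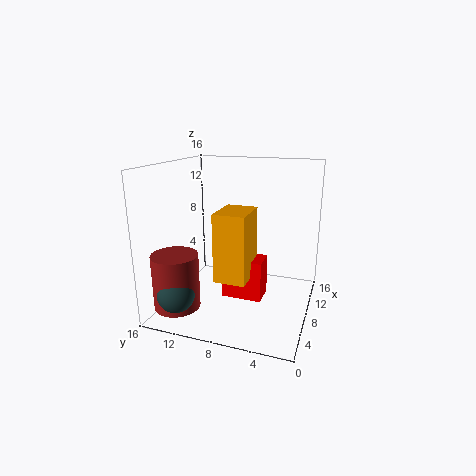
pos_x_1 = 1; pos_y_1 = 5; pos_z_1 = 6; width_1 = 4; depth_1 = 3; pos_x_2 = 3.5; pos_y_2 = 13.5; pos_z_2 = 1; radius_2 = 2.5; pos_y_3 = 13; pos_z_3 = 3; radius_3 = 2; pos_x_4 = 3; pos_y_4 = 4; pos_z_4 = 3.5; width_4 = 2.5; depth_4 = 4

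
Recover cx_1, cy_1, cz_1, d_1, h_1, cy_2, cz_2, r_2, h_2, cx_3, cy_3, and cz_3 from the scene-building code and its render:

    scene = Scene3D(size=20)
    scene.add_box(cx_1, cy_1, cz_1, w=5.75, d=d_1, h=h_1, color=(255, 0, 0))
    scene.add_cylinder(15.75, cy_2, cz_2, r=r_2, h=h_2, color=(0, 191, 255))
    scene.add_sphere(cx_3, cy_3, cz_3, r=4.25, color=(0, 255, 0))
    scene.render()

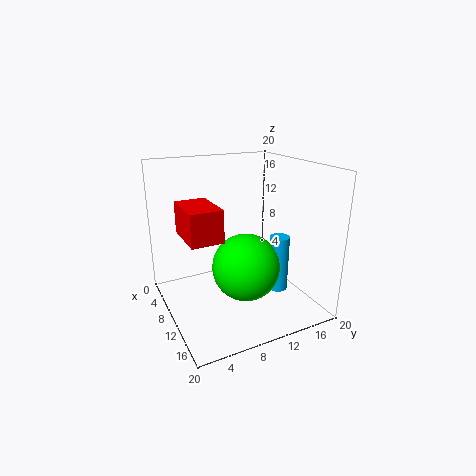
cx_1 = 11.5; cy_1 = 1; cz_1 = 13; d_1 = 3.75; h_1 = 3.75; cy_2 = 13; cz_2 = 4.5; r_2 = 1.25; h_2 = 7.25; cx_3 = 14.75; cy_3 = 8.75; cz_3 = 8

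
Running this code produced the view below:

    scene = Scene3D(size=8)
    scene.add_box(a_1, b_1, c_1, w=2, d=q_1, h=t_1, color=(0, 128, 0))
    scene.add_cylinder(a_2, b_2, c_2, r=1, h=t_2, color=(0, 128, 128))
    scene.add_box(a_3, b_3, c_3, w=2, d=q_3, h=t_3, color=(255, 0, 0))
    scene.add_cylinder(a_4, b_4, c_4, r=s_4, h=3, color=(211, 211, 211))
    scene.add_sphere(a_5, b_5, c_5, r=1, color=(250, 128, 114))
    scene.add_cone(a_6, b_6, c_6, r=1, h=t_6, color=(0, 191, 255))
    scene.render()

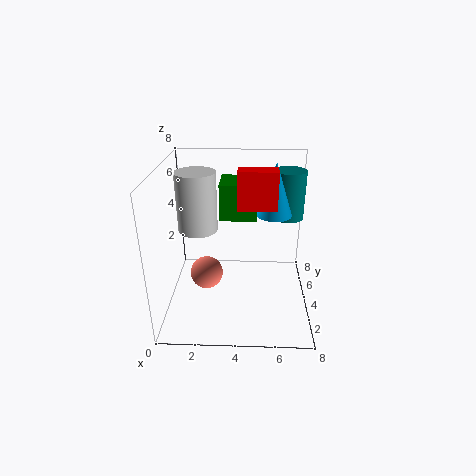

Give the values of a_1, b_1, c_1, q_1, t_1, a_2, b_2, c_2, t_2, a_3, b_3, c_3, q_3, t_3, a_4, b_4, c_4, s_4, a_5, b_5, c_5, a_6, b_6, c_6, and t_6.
a_1 = 3, b_1 = 4, c_1 = 5, q_1 = 2, t_1 = 2, a_2 = 7, b_2 = 7, c_2 = 4, t_2 = 3, a_3 = 4, b_3 = 3, c_3 = 6, q_3 = 1, t_3 = 2, a_4 = 2, b_4 = 3, c_4 = 5, s_4 = 1, a_5 = 2, b_5 = 5, c_5 = 1, a_6 = 6, b_6 = 5, c_6 = 5, t_6 = 3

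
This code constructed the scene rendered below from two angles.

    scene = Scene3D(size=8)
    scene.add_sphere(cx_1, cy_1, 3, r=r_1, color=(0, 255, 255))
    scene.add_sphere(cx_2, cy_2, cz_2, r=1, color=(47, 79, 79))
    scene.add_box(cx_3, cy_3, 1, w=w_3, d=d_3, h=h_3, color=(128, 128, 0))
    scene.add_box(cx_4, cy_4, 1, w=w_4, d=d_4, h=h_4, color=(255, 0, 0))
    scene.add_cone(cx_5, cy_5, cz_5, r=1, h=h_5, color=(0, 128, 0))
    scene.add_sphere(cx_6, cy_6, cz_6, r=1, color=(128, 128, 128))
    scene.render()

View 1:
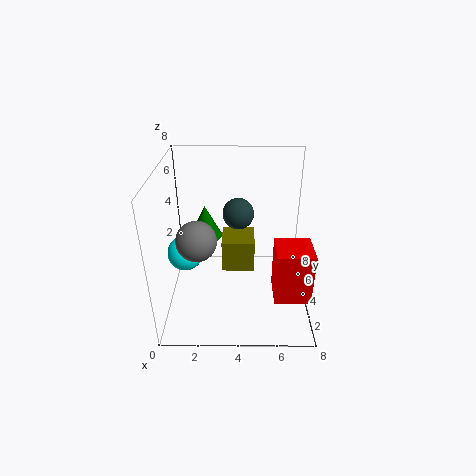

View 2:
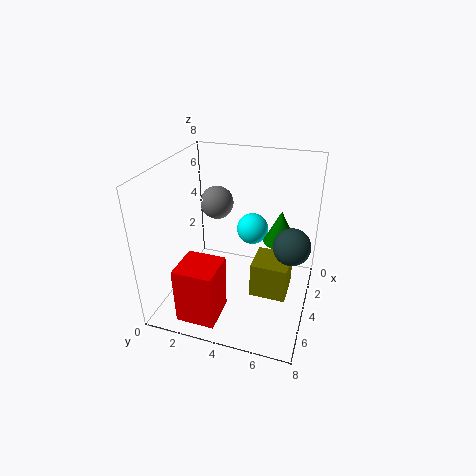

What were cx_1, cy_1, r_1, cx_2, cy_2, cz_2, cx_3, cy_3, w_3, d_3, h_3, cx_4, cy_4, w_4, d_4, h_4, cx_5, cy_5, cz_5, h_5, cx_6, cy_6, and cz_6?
cx_1 = 1, cy_1 = 4, r_1 = 1, cx_2 = 4, cy_2 = 7, cz_2 = 4, cx_3 = 3, cy_3 = 5, w_3 = 2, d_3 = 2, h_3 = 2, cx_4 = 6, cy_4 = 2, w_4 = 2, d_4 = 2, h_4 = 3, cx_5 = 2, cy_5 = 6, cz_5 = 3, h_5 = 2, cx_6 = 2, cy_6 = 2, cz_6 = 5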